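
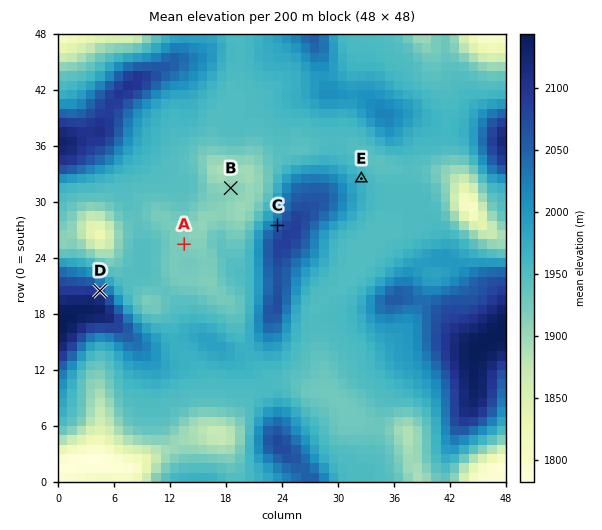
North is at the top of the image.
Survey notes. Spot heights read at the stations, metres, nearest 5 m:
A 1915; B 1915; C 2055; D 2080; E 1965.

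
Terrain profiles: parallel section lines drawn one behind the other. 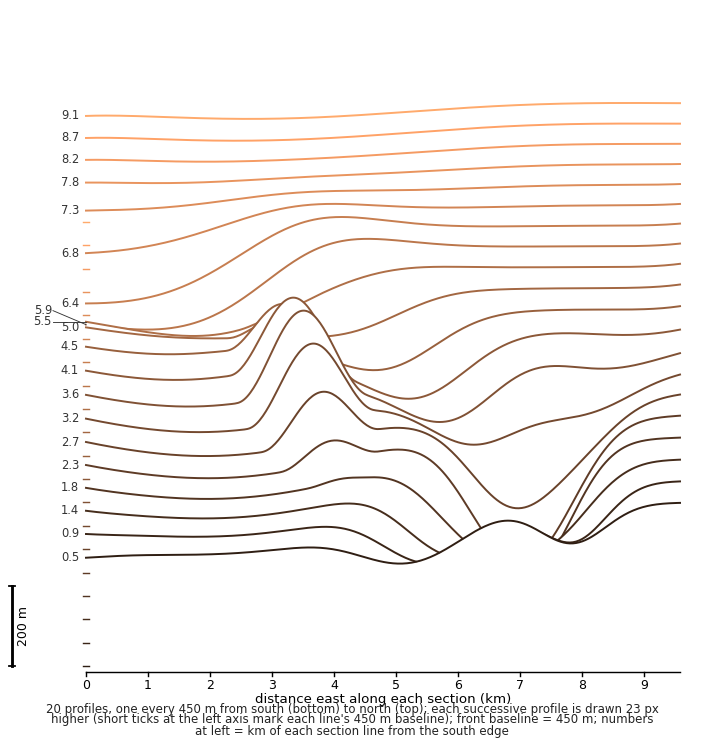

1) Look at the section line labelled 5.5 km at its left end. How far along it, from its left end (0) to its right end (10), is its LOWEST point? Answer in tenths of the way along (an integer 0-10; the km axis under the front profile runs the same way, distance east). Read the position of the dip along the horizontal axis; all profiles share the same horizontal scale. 2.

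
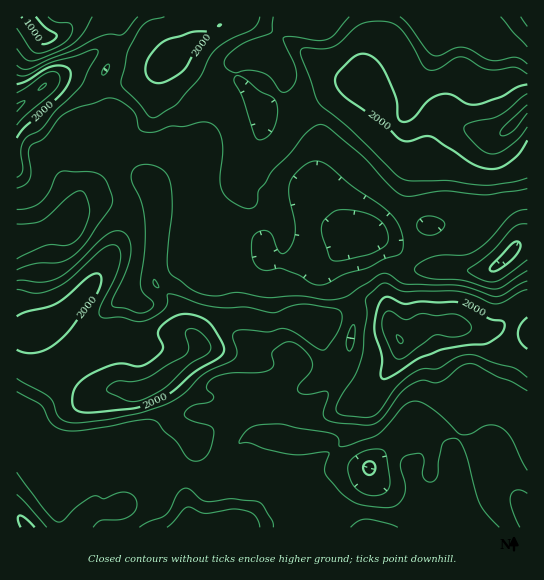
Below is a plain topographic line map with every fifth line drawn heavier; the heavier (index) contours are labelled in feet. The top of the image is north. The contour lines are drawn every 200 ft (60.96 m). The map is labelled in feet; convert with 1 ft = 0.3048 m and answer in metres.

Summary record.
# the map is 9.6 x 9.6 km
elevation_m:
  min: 290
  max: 740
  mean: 500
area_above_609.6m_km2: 10.5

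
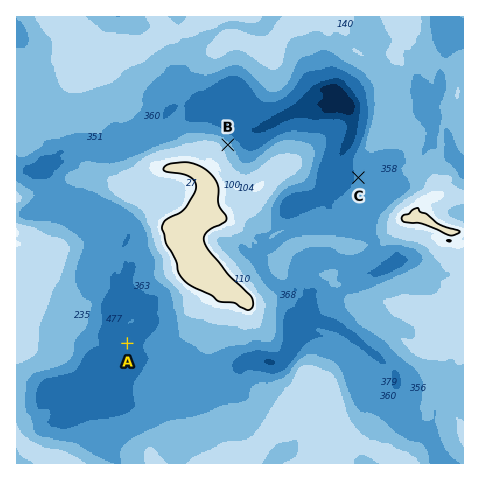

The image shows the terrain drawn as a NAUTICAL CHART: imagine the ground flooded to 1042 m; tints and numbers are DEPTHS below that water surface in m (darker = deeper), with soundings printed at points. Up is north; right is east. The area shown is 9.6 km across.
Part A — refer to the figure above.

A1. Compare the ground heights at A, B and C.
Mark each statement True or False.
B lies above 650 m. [True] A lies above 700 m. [False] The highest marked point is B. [True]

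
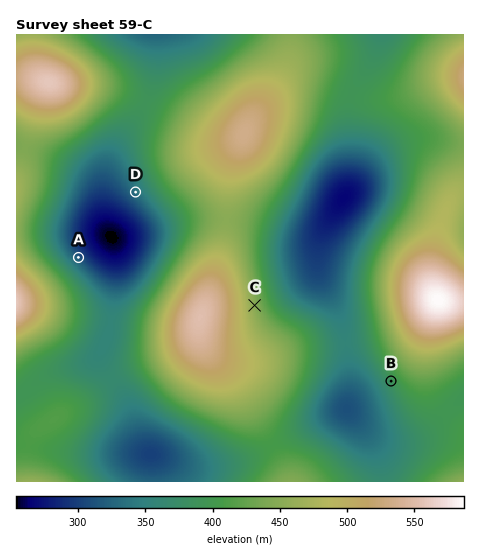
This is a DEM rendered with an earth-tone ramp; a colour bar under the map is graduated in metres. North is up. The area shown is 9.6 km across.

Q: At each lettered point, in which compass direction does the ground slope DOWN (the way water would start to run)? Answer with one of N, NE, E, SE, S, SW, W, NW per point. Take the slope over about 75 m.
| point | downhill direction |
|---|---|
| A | NE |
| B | SW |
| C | E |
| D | SW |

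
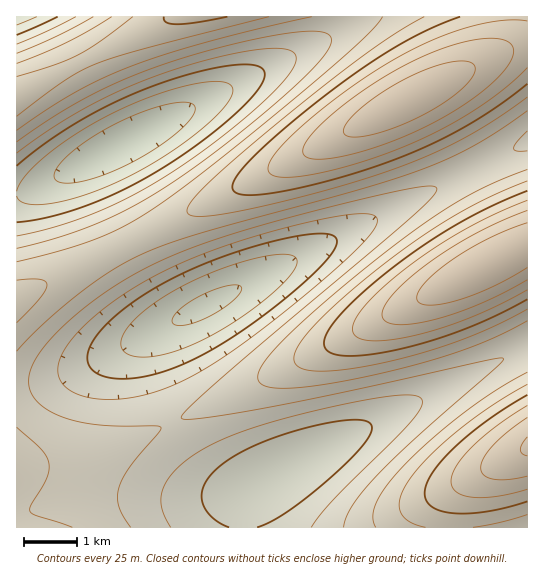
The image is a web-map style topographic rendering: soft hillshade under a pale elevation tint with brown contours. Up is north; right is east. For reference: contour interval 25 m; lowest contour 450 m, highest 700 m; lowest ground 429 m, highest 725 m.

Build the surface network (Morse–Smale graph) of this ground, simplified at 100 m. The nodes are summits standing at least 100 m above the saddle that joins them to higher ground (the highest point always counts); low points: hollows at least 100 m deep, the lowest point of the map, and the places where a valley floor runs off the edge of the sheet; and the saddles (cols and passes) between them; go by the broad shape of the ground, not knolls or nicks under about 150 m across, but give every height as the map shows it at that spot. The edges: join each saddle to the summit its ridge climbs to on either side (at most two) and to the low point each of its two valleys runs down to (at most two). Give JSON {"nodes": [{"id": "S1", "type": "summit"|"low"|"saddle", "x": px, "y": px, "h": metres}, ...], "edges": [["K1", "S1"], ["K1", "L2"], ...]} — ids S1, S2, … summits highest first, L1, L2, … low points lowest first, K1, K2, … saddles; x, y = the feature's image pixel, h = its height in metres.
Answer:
{"nodes": [
{"id": "S1", "type": "summit", "x": 493, "y": 262, "h": 725},
{"id": "S2", "type": "summit", "x": 410, "y": 99, "h": 718},
{"id": "S3", "type": "summit", "x": 527, "y": 447, "h": 703},
{"id": "L1", "type": "low", "x": 125, "y": 142, "h": 429},
{"id": "L2", "type": "low", "x": 206, "y": 305, "h": 445},
{"id": "L3", "type": "low", "x": 17, "y": 17, "h": 457},
{"id": "K1", "type": "saddle", "x": 79, "y": 62, "h": 603},
{"id": "K2", "type": "saddle", "x": 122, "y": 245, "h": 586},
{"id": "K3", "type": "saddle", "x": 474, "y": 170, "h": 555},
{"id": "K4", "type": "saddle", "x": 517, "y": 353, "h": 550},
{"id": "K5", "type": "saddle", "x": 171, "y": 423, "h": 550}],
"edges": [["K1", "S2"], ["K1", "L1"], ["K1", "L3"], ["K2", "S2"], ["K2", "L1"], ["K2", "L2"], ["K3", "S1"], ["K3", "S2"], ["K3", "L2"], ["K4", "S1"], ["K4", "S3"], ["K4", "L2"], ["K5", "S1"], ["K5", "S2"], ["K5", "L2"]]}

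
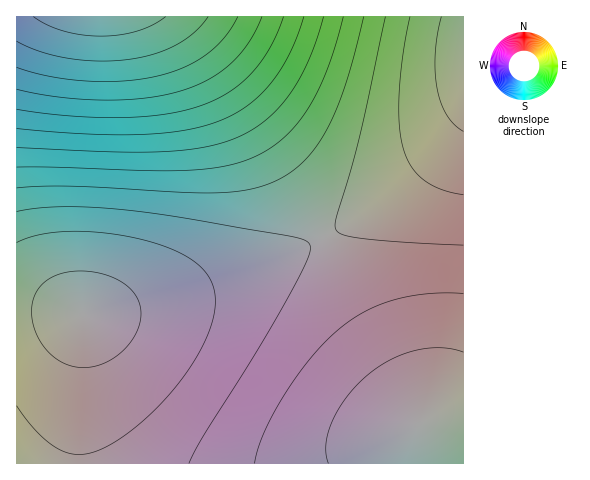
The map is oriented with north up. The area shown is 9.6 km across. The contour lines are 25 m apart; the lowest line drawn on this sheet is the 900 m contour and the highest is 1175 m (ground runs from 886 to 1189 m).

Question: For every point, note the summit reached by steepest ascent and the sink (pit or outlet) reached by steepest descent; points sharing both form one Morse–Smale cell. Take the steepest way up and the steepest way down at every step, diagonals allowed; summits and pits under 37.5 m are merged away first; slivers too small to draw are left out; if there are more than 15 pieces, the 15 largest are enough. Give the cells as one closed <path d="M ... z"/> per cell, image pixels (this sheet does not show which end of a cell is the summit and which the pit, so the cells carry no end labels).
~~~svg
<path d="M174 16l-158 1 1 447 61-1 5-148 53-7 68-19 56-21 63-31-35-61-55-84-38-53z"/><path d="M323 238l-63 30-56 21-68 19-53 7-5 148 326 1 4-27 10-13-2-10-22-46z"/><path d="M463 16l-288 1 20 22 38 53 55 84 35 62 49-31 35-27 31-28 26-32z"/><path d="M463 121l-25 31-31 28-35 27-48 30 70 131 22 46 2 10-8 8-3 8-3 11 1 13 59-1z"/>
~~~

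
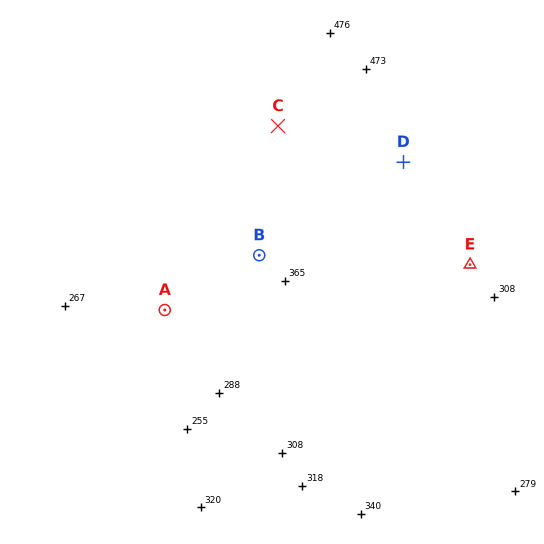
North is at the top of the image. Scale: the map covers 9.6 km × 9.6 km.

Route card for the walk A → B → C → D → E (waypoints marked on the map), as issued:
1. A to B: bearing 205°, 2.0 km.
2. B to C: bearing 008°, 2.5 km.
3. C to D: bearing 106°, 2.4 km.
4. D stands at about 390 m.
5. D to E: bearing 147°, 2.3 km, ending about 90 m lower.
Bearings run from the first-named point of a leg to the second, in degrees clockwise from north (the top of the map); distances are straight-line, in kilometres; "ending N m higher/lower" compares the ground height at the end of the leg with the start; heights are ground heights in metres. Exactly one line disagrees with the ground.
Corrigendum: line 1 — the bearing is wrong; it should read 60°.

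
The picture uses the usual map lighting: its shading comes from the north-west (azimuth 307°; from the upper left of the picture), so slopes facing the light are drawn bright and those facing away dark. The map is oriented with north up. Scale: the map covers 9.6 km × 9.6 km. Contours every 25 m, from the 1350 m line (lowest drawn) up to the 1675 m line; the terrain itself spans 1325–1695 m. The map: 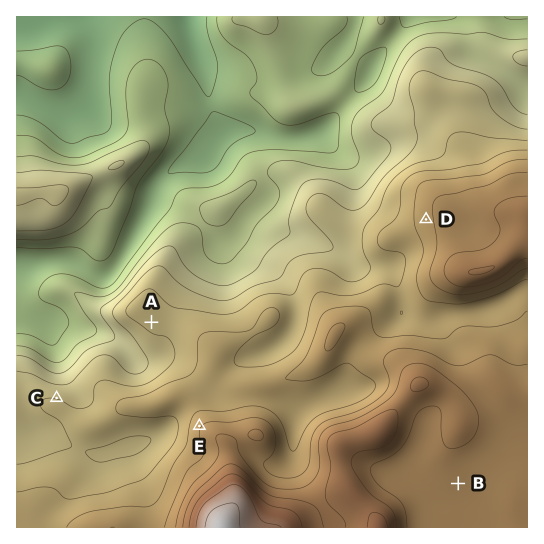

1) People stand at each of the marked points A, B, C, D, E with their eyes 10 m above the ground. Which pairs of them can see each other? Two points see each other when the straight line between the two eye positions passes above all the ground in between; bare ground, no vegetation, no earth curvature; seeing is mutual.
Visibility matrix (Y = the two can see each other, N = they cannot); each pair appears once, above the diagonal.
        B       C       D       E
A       N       Y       Y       Y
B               N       N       N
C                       Y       Y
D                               Y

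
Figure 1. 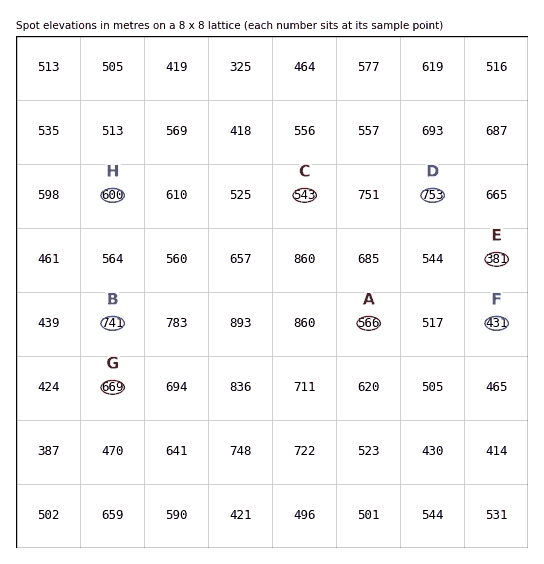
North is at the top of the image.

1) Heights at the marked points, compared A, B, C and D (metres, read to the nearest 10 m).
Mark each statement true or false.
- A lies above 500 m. true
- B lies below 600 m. false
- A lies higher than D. false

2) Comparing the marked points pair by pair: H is above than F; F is above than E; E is below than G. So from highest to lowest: G H F E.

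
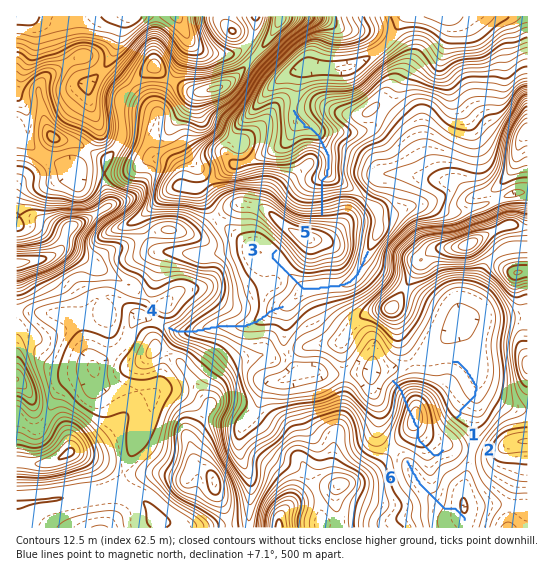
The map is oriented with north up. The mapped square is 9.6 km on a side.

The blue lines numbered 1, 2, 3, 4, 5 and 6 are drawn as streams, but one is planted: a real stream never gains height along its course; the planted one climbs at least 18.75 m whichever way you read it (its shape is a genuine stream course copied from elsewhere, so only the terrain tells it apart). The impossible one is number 2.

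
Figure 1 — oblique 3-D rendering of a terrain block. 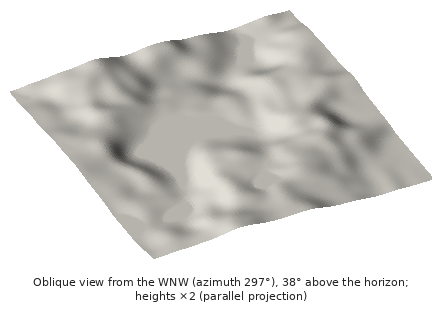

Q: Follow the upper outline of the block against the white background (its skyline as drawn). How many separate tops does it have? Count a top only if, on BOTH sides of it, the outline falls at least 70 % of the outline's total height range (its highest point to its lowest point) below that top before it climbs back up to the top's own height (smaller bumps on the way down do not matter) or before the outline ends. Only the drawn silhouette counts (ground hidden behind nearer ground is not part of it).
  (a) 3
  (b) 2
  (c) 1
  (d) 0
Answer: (d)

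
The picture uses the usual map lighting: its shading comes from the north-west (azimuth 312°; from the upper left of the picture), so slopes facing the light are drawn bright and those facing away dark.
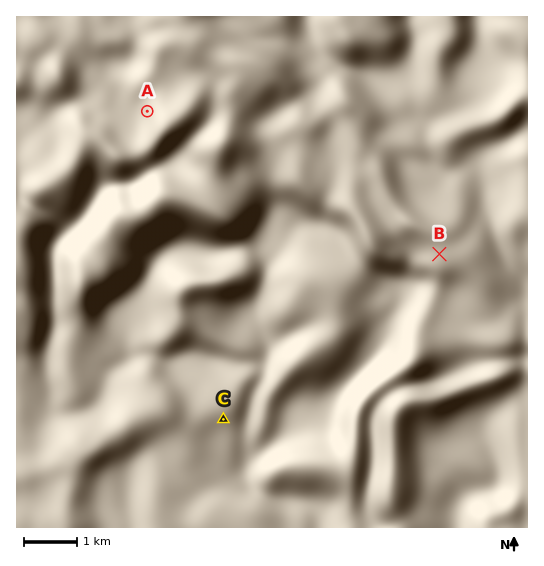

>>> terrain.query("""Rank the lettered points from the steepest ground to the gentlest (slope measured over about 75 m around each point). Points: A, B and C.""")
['A', 'C', 'B']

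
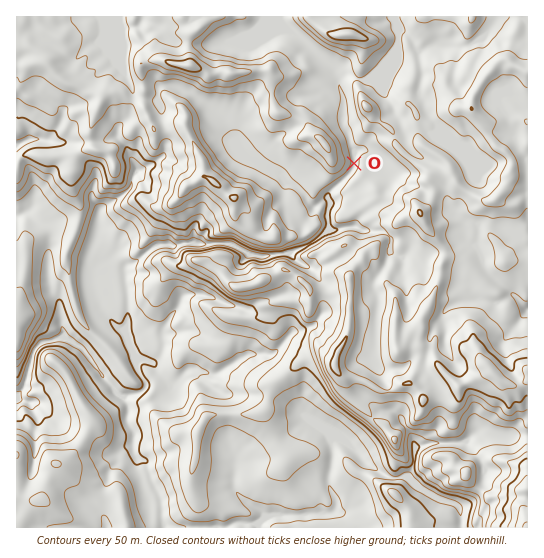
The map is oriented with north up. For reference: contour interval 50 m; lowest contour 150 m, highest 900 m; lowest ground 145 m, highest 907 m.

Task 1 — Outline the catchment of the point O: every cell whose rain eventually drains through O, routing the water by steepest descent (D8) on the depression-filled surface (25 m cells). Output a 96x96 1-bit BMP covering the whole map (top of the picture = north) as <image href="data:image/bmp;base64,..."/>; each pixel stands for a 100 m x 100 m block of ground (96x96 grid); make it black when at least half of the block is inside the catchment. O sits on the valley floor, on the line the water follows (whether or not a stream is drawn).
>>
<image width="96" height="96" href="data:image/bmp;base64,Qk2+BAAAAAAAAD4AAAAoAAAAYAAAAGAAAAABAAEAAAAAAIAEAAATCwAAEwsAAAIAAAAAAAAA////AAAAAAAAAAAAAAAAAAAAAAAAAAAAAAAAAAAAAAAAAAAAAAAAAAAAAAAAAAAAAAAAAAAAAAAAAAAAAAAAAAAAAAAAAAAAAAAAAAAAAAAAAAAAAAAAAAAAAAAAAAAAAAAAAAAAAAAAAAAAAAAAAAAAAAAAAAAAAAAAAAAAAAAAAAAAAAAAAAAAAAAAAAAAAAAAAAAAAAAAAAAAAAAAAAAAAAAAAAAAAAAAAAAAAAAAAAAAAAAAAAAAAAAAAAAAAAAAAAAAAAAAAAAAAAAAAAAAAAAAAAAAAAAAAAAAAAAAAAAAAAAAAAAAAAAAAAAAAAAAAAAAAAAAAAAAAAAAAAAAAAAAAAAAAAAAAAAAAAAAAAAAAAAAAAAAAAAAAAAAAAAAAAAAAAAAAAAAAAAAAAAAAAAAAAAAAAAAAAAAAAAAAAAAAAAAAAAAAAAAAAAAAAAAAAAAAAAAAAAAAAAAAAAAAAAAAAAAAAAAAAAAAAAAAAAAAAAAAAAAAAAAAAAAAAAAAAAAAAAAAAAAAAAAAAAAAAAAAAAAAAAAAAAAAAAAAAAAAAAAAAAAAAAAAAAAAAAAAAAAAAAAAAAAAAAAAAAAAAAAAAAAAAAAAAAAAAAAAAAAAAAAAAAAAAAAAAAAAAAAAAAAAAAAAAAAAAAAAAAAAAAAAAAAAAAAAAAAAAAAAAAAAAAAAAAAAAAAAAAAAAAAAAAAAAAAAAAAAAAAAAAAAAAAAAAAAAAAAAAAAAAAAAAAAAAAAAAAAAAAAAAAAAAAAAAAAAAAAAAAAAAAAAAAAAAAAAAAAAAAAAAAAAAAAAAAAAAAAAAAAAAAAAAAAAAAAAAAAAAAAAAAAAAAAAAAAAAAAAAAAAAAAAAAAAAAAAAAAAAAAAAAAAAAAAAAAAAAAAAAAAAAAAAAAAAAAAAAAAAAAAAAAAAAAAAAAAAAAAAAAAAAAAHAAAAAAAAAAAAAAAPwAAAAAAAAAAAAAAP4AAAAAAAAAAAAAAf8AMAAAAAAAAAAAB/8B+AAAAAAAAAAAB/8D+AAAAAAAAAAAD/8H/AAAAAAAAAAAH/4P/gAAAAAAAAAAH////gAAAAAAAAAAH////gAAAAAAAAAD/////gAAAAAAAAAH/////gAAAAAAAAAH/////AAAAAAAAAAP////8AAAAAAAAAAf////4AAAAAAAAAA/////4AAAAAAAAAB/////wAAAAAAAAAB/////gAAAAAAAAAH/////gAAAAAAAAAf/////gAAAAAAAAB//////AAAAAAAAAD//////AAAAAAAAAD//////AAAAAAAAAD//////AAAAAAAAAD//////gAAAAAAAAD//////gAAAAAAAAD//////wAAAAAAH/D//////4AAAAAAf////////8MAAAAA/////////+8AAAAA//////////8AAAAA//////////8AAAAA//////////8AAAAA//////////8AAAAAf/////////8AAAAAP/////////8AAAAAH/////////8AAAAAD/////////8="/>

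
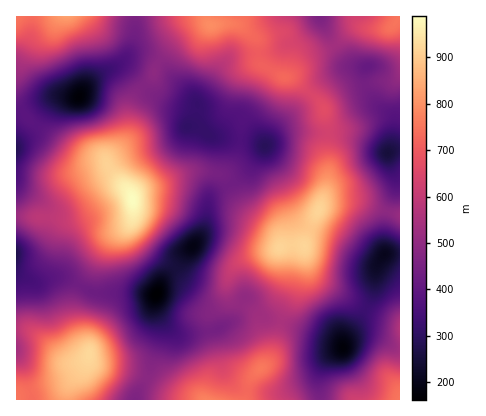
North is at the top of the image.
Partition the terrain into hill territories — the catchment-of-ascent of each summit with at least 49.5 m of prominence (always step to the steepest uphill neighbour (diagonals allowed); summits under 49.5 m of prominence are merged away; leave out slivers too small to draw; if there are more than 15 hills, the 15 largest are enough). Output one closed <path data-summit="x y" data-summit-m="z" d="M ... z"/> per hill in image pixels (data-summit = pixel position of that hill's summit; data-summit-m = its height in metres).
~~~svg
<path data-summit="132 200" data-summit-m="989" d="M120 66l-10 3-12 7-13 12-7 9-26 0-28 13-8 6 0 156 18 10 6 0 12-4 12 0 32 15 60 2 6-13 14-14 24-32 6-14 3-24 7-6 24-14 10-10 15-22-11-5-40-4-16-10-8-1 4-10-4-6-18-5-18-9-22-23z"/><path data-summit="304 246" data-summit-m="918" d="M308 132l-20 1-22 12-16 23-10 10-24 14-7 6-3 24-6 14-24 32-14 14-6 12 1 16 6 10 11 12 4 2 14 0 26-5 17-11 9-20 14 14 10 7 24 6 44 17 7 4 3-10 12-14 14-24 4-30 3-6 5-8 16 0 0-104-6 0-6 3-22-14-16-6z"/><path data-summit="210 26" data-summit-m="793" d="M320 16l-184 0-1 18-9 24 20-3 16 8 35 41 0 12-7 10 12 3 8 7 44 5 10 5 12-8 16-6 58 1 16 6 22 14 5-13 0-22-13-10-11-14-5-16 2-10-14-3-9-7-13-20z"/><path data-summit="90 354" data-summit-m="924" d="M16 273l0 127 118 0 15-26 10-32 1-18-5-14 1-14-20-3-40 0-32-15-12 0-12 4-6 0z"/><path data-summit="206 400" data-summit-m="776" d="M244 298l-9 20-5 4-18 9-20 3-14 0-8-6-13-18-1-12-1 12 5 14-1 18-10 32-14 26 185 0-2-20 3-12 11-13 11-7-1-2-50-21-24-6-10-7z"/><path data-summit="66 16" data-summit-m="826" d="M134 16l-118 0 0 100 8-6 28-13 26 0 14-17 28-16 8-10 5-12 2-8z"/><path data-summit="400 400" data-summit-m="751" d="M400 254l-16 0-3 4-5 10-3 26-7 16-20 26-3 12-11 7-9 9-5 16 2 20 80 0z"/><path data-summit="400 16" data-summit-m="751" d="M400 16l-79 0 9 22 13 20 9 7 14 3-2 10 5 16 8 10 16 14 1 12-4 22 10-2z"/>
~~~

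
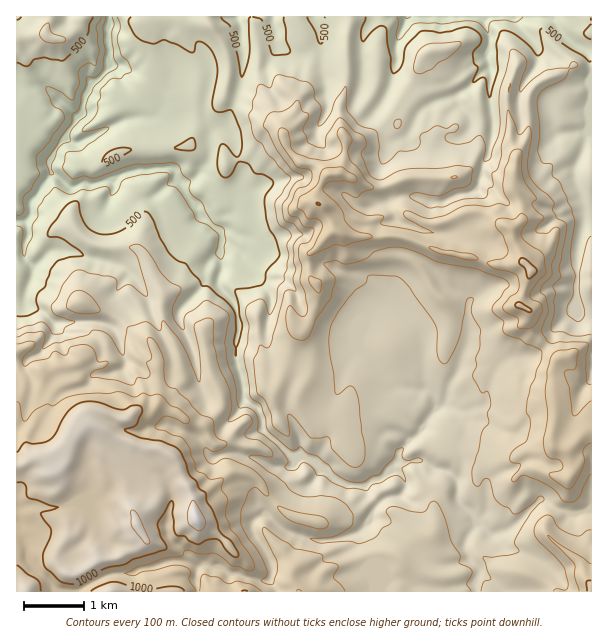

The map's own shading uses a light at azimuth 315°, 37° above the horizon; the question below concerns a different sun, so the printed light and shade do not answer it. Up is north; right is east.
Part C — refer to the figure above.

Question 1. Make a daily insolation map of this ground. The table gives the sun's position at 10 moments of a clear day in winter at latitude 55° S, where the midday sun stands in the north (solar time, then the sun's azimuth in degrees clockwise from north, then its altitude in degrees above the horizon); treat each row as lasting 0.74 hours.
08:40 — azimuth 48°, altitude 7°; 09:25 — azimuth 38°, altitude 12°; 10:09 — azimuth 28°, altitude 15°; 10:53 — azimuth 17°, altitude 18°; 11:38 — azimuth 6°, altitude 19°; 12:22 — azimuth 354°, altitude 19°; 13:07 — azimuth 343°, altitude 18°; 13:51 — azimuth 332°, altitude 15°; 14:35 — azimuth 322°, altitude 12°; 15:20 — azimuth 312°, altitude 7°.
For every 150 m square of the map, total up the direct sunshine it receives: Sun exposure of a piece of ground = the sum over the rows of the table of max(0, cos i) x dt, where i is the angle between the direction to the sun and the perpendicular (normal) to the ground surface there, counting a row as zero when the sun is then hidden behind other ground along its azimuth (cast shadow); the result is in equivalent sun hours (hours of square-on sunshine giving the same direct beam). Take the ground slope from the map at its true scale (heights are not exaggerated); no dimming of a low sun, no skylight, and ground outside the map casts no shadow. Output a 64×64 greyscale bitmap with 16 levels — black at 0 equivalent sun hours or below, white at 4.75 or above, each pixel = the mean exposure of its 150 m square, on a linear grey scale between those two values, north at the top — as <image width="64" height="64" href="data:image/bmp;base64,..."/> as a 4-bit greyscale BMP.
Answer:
<image width="64" height="64" href="data:image/bmp;base64,Qk12CAAAAAAAAHYAAAAoAAAAQAAAAEAAAAABAAQAAAAAAAAIAAATCwAAEwsAABAAAAAAAAAAAAAAABEREQAiIiIAMzMzAERERABVVVUAZmZmAHd3dwCIiIgAmZmZAKqqqgC7u7sAzMzMAN3d3QDu7u4A////AJlkIAFt3LuZq7pqvt/tlEiXiIdmZndmVVZ2ZkMzR4ZGrJIREABHZ5mZhXy2dTNmeJhnh3ZmVENEQ0djMjRnVFqJUkmnEAAAE2iGVCAAN2aFSIVFZmVEaImahlZ4iGQ0i3ZGZ3d1QgAAASAAAAWYRZl2m6dmVFeGVEdkeaqGMRKLZWdlZ4qqYQASAAABe7Y2rN2niah3iGRGiGeJh0IQKcp1Z4VHmGVDNoIAABi7o2vLhWipmZmGVEZ2iJhlQhOsuWVmd3aGREOIUgECbMpkukAAACWah3Znd2V4ZXh1WsqYVVRXh3ZnVoY1QjWIh2qBASNVVFeHZomHZmZDNYm6mplVVniHZnZYUiRmmodkNiJpq6h2NWRomIdnZFRCSsp1Z1VkRmZmZYl1NXmpdERSOczLqYeEm8yXd3YjRDQUdRATUyISVVZnmHdUWIeXVCF7u8u7yqlHmFaGZDNEI0ERECNFREM1VVZmZ3RIumdkJIiIq7yoeKVIeHZWRFUxIQAAIzMhJFVVVWZnZYyrpDJKq6dJlAACa6V5qnVVRmQQAUQiElZkRVVFZlVFecy5m93Ku5ZCEiElV6qGI2VDV0RpmEKURmZFVEZVRUSZmb79ggNWYgE0RDJUVBE0ZlVDV1I1dJqpdlQ1VUNEaqhiFDAChhIAI1ZlVEUiRVVmZndUMjRFrO2mQjREac3uulN1WsxxESE1ZmZkJpdmZmZniZdmiEKqqqhjI1q7zdykFqpWhxBBM0VmZlZRWXZmZniGd4dndIl4mXZYggIkYxJnWKMjNFJFVmZlQzRFd3dndVRWdlZ3aHial4ZZlDISastDrWJXM1ZmZmZmVTN5h2VWZkVmVndnh5vcvN3LllrLqXVqMjQ0VWZmZmZlVFdlVWZWZVVmiHd3jO//2+/MvLqGZ1QRRERFVmZmZmZmREVUVWZmVmaKh3dljO3O7Ny6Z2R5VFRkVkVWdmZmZlVDVFVWZnZmdnuYZol2nO25qHh2VZlTVnZXVVZ3ZmVERENWVVZ3eHd2N6dnZmZDR4llZnhWmVNXd1ZmZmZmZEVUQ0ZlVnd3dlNHav2qdFhmdGdmd1eHRGd3VWZmZmZEVVVERVVEVmiHIlYxe8uIialYdZeXV3VHh3ZUVWZmZVVVVVVEZlQyEVvKVOlJ/v3JmHdYl6ZXdUd3dTElZmVVVWVVZURVQxAAO+/6/9jd3bq3d6yLlFZTNmd1MzRVVVZmZlVWVFVTEAKJze7/+mVnmmWb2ot1l0M1ZoZXZERFVWZmVEVVRDRTETWZmb3WAAAAOKm4iHvKhkRll2hzI0RVVmVUREREIQARJGZWiGNjEUepd5d1a7vLaLeJh1IjNFVVVUMyRFZ1Qll2VERmaamJqZdZhmQmu8lKyXiGQiMzREREQzVkRWrNu5YzQleZicyXV5pWmFOLpGmpaaQjVDMzRERDVkEAAmlSRlUyV4eKu6mHp1eruXhnd3ZoZVhlMzMzMzNCAAAAAkEBJER3h3mrzMpkWKqoh2hmZneHi6UQABERIxAAAAAAREV3RaVZnN25dTVomXVHdnZWd2NRAAAAAAEgAAABWHVrhEZWdSWZhBARNXmXdkNndVVVZUAAAhEAAAADWKqph7uEVVZYYiIRR5iImYZ3ZEZVVER61QAAAAAAJ83cqGVHu6dFV1Z0IjjN3cqYdmd4VVVUM0VZUTVmdnvtuYdlQjaKuVRXtohlepiJqodmaKgzRFQwAAKKupvO6lMhNVZTVyNbtlclmYeId3eJh2ZndDRVVUMAEEl4u3ZDfNxjNGv8h2i5ZkV4mYZnh2iYZnhDNFVFVWIhNryZuozc3+y73Lm7l4hlU4mc2HaIZ4iHgxNVVEaLuIrMUTI1moUzfP/LVXRph3UxSrzOy4l2VaqENVRERomu+3EAASAAAAAAN3ZEa8qHZFQWkgABJKqWR0aGQjQzRXqoAAF96kIREQEmhmWrmYdUZmUhIBAAJXhhEVUyNDERABiHjbu9/t3d22Rpd4h2d2ZmdVdmZBAAAAASJVUzMSETW//Ml3nN3d3utamXZnZEeGUySLqHZCERERI1d2QzEUzN3Jh1Z4mZiaqlZ4lWd2VZZSE6u8qYd3d2ZWVnZSMieMt1QyVmeHdnmZdobIRnd2hlUyMha7mIiIiHZXdVITV4iYRauGVWZmZXh2mKpVaJh2VkIYchaph3d3dlZURDWpVmu977dVWHd2V3R4iXZTNFZVZUWrUSV2ZmZmVERGicmDSM6niGZXiImXZWeXdkVWZmZ7cTWGQzRWZVVSJYiLyop3mYVIh2WIiJVlVnZ2VVZWZ4USRnVWZVVVVWQ2d4qIiKiXaFaXZDWIZ3ZmZmVFQ1Z4YBMlZnhlZWZVZ1WHmEend4dXdXhmUyJqdnZXUSRWZVQRNDKauHZVZmVXZXiYnMuHdlZ1aXVVVTWWiUajAUZUMiNGICqqhVVWZlZlaJrduoZmZmZodERVdmiJVK2mMUEhIkMBMzM1VVVWVVZne7qZdmZmZmh1NERWdViFa9t2c0AAEiIiEUVVVFVUV2d4h3d2ZnZnd3dCIjVlVruZds6kIQACNVIzREREVDN4ZndlVWZ3ZniIm7qWMiRYzJVb2EYzNnQ1Q2ZDNERCFIdmd2VWZmdmiGi7zu6ndovLZatSOZh5uEZUdERERDI3dmZ3ZWd2eFV4Vbz///7XndhppkZ4eHWHUzQ2ZlVWZom6eXdmZ2ZnZWeYv//v/7rtu8yWdm"/>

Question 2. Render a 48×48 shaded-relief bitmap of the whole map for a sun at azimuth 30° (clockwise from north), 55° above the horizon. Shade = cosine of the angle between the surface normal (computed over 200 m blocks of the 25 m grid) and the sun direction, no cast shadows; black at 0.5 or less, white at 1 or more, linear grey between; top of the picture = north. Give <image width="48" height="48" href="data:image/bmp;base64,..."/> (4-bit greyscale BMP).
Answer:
<image width="48" height="48" href="data:image/bmp;base64,Qk32BAAAAAAAAHYAAAAoAAAAMAAAADAAAAABAAQAAAAAAIAEAAATCwAAEwsAABAAAAAAAAAAAAAAABEREQAiIiIAMzMzAERERABVVVUAZmZmAHd3dwCIiIgAmZmZAKqqqgC7u7sAzMzMAN3d3QDu7u4A////AN6iEVzu3M3b3u7Li8zMupqZiZmpdnm4Et1jZ2qqq83M3JrKi7zLqpmZqquoiau0J8lpuXZlVpqoYTvYnM3MupmrqryZvMpAfKiKmruWNHcxFN7Hzu3dy6u6isusuoMH3ZmZm8qHi7QCbe6c25iru7upq8vLmGKO3JiJu6iHvJM4vdu8hWeaq5mrvLuoiGjey4iZu5mJynaN3Lqmi83LuprMu8qHd4rbm4iImpmbupi+26l53d3d27zKq7hnd4qDWXdnmZmaq5je3Kid3d3surypu6eIdnQBWGZ5mpiaqpnu67vu7c2maKuazJeIZ2Inh4iampiZmYzu3O7c3Lg0d4qaqGiXeHd4qKvLqYiZqs7crNy8qFNIqpiYd4mYeZdYqcy6qImr3u/ZrKzrRUaKqqmZmaqZmpZ6qcyomZu7zdyqzNzSdniaqqmJqaqZmYaKqauom8y7qZnOyu6DlpqqqqmZmqmZiHZ6uquqrO7d3M7tu+wFiKqqqqqqqpiIiIZ6u7urze7u3u7bndQIiZqqqqqqmIiIiYaLvcqqvd3tzMzKrcJamqqqqqmZh4iZmZeLravMyrzLmrvJzbKKqqq6qpmZiJmZmpeJm7zMy7zJiszZzZSamau6qpmZiJmZmXV7yu3szd3IjN64y5WZd5q6qZmpiZmYZDbN7s7uvN2pvt6JuqWYV5qqqaqpiZmGQiju7c3YZ5qr3d2LzJSoWqiaqqqpiJl1IDee3LpjNYvLy8u87ojIa4aJmaqYd6l1NKubqZh3fNy7ybq9/ovXiEeJmZmHarmYac3Kp5qHrdy8mdzO2qy3cjupmZh2i5h1VYeKpsqJvd3Ke93cyqqYUH23dmZWl1MQEWd6uMiKzbqHnNy7uqqYIIlkVWZmMiNXdb2auYiJl4mZvcu6upmWAYU0VVREabvLiO64uql3aczLzbu8uYmEFDRZmZmrzMunWt3Zq5iIndy7zLvNl4lyAASt3d3Lu6mGjbzdvJqJvLuqvLvaZ5lgAAbe7dy93LvM3Mzey5qb3cu6u721eZljI4zdqrrNu7zcqc3dypi927y6u8x3mJiHRryla8mHZnrIV97tuKnKV3d6vMlod5h1M0eJztq7u6q3Wt7cqLumZ2RHeGNXeZdAAYze7tzN3d65W7zLqbp5q6mGVVWImpYwC+28y7vMzMy6S7vLrKl5yZq6qqqqq4QAjet73Lqqq7u5a8q7vKqWmZmqu6qqqWImzLqO/qmqqru5atu6qqqrqmeZmqmZh1R63LvP66qqu8u5W8ypqqrMeXeJmZmZh4ecvNzMyqqqq7q5Wsuqqqu3aZiqqZmZiKiqrdyruqupmqrIecmJq5qFmYm7mZmZmamr3tuauquZmZrJacuZqodnl22WeZmZiaq83cqKuquHiavKSr27q4dVdoozeZiZebq8u7qKuryImZm5S9277YZHiKskeIiYa8m7maqLu8yZvMqpfeqt2piLuapFeIiGjcm7iaqLq8vL3d7rvsrciKm9yZpEeIl2vbi6irmbq8rt7d7r3bzZiQ=="/>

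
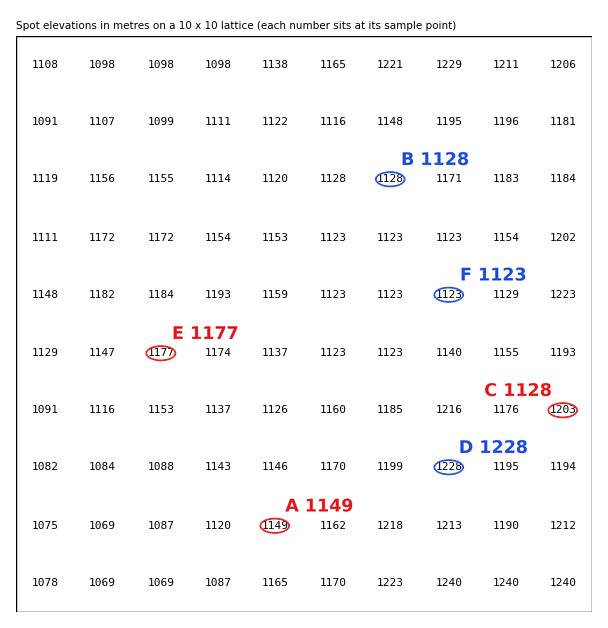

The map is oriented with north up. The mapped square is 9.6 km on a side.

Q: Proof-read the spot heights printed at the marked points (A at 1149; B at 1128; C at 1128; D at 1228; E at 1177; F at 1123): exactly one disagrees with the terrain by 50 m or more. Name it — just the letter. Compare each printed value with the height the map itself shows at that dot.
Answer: C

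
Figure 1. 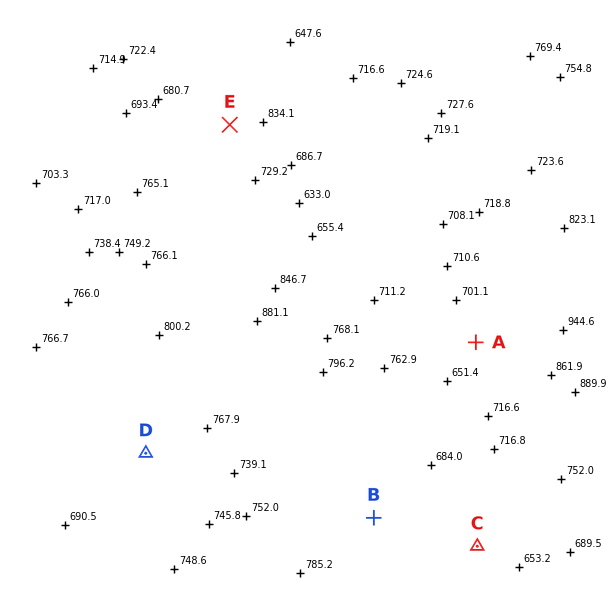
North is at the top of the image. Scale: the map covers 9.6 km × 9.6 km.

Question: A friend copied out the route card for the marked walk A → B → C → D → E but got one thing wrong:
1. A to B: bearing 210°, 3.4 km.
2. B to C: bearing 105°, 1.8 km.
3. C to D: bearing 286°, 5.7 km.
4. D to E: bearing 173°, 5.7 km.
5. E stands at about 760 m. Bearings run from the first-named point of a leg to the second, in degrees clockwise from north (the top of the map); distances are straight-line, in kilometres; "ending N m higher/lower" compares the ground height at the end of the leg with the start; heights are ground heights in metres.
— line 4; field bearing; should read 14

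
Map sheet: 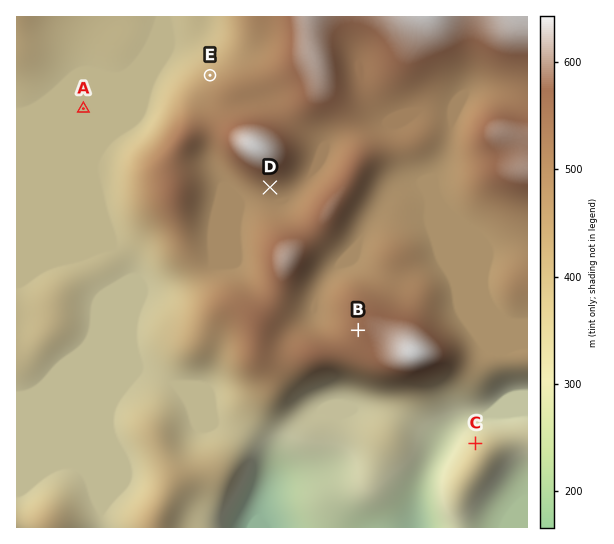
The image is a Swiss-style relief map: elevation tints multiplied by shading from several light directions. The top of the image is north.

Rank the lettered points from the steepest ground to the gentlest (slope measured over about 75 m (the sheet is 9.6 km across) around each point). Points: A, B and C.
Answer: C B A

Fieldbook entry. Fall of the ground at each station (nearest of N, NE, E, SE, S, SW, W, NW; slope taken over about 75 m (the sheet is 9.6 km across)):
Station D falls S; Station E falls NW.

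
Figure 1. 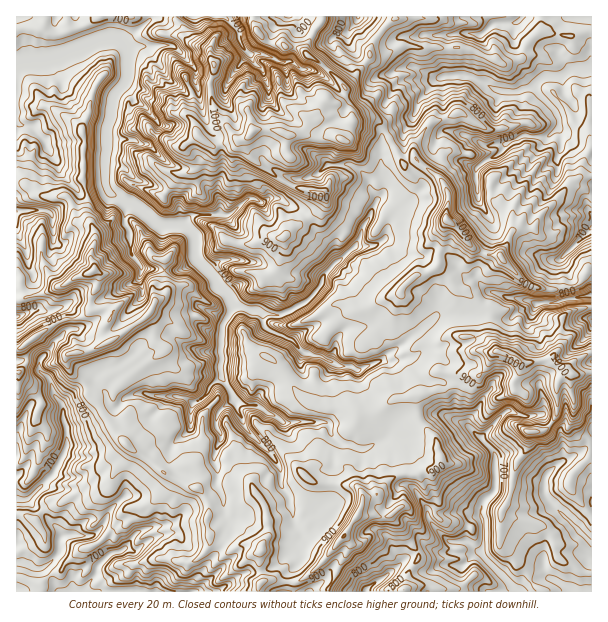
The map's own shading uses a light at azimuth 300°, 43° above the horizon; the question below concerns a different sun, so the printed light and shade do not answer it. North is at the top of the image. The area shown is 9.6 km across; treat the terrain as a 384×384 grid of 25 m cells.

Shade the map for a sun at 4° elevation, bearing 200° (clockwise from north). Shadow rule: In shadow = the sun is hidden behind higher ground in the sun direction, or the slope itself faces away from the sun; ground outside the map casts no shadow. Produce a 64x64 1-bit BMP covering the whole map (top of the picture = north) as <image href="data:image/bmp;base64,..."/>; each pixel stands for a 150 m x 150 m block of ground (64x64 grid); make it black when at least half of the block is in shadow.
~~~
<image width="64" height="64" href="data:image/bmp;base64,Qk0+AgAAAAAAAD4AAAAoAAAAQAAAAEAAAAABAAEAAAAAAAACAAATCwAAEwsAAAIAAAAAAAAA////AAAAAAAAAAGAAPHiMHAAAD8A/8ww8AAAP4B//AHYPDAPwB/4BwQf8A/AD/gHC4/wnmIP+Acbx+B+P4P4DhhAwH45FjgecAAADByP8PzgGAQODfz0efgMBh4EfRzxPAAOPAP4BGAeABo8f/gI4AgAxnz/+BgMBwDGPcf8+AYBAsZ7z+H4AgAMd//74fgABBw3//Hj+AEcDDf/4Of84BwgN//AR/PwDDH/+AAH8ekYD//wAACAKxgH74AEBATCMAAHAX4EAEDwAA8D/8AQA+AAHwf/4QAPcAA/D/BAA/+HgH8/gAA//8fgzz8AAH//85g//gAA///+HH//gAD//34OP//AAD//Pn8/++AAH/9wP88A+EAf/3wf/wD4YDP/73/+Efw4AP/f///wPDwB/9///MAfnQf/3//8AAfAH//f//3AAgA///v//94CAH//ef//3wAA//97////AAP//wP/Y/4QAf//H/+EAHAA//9//wAD8AH//37+AAf+A////v7AAPwH///+/4AB8B////z/AAOCP///+P7mgA4////x/ey/H3///zP/3b8f////B/9/v4////9f////n////z9/////////Pz////////9///n//////z//+f//////H/////////8H+/////X//wH4P//////zCHn/3//////qEf////D//w=="/>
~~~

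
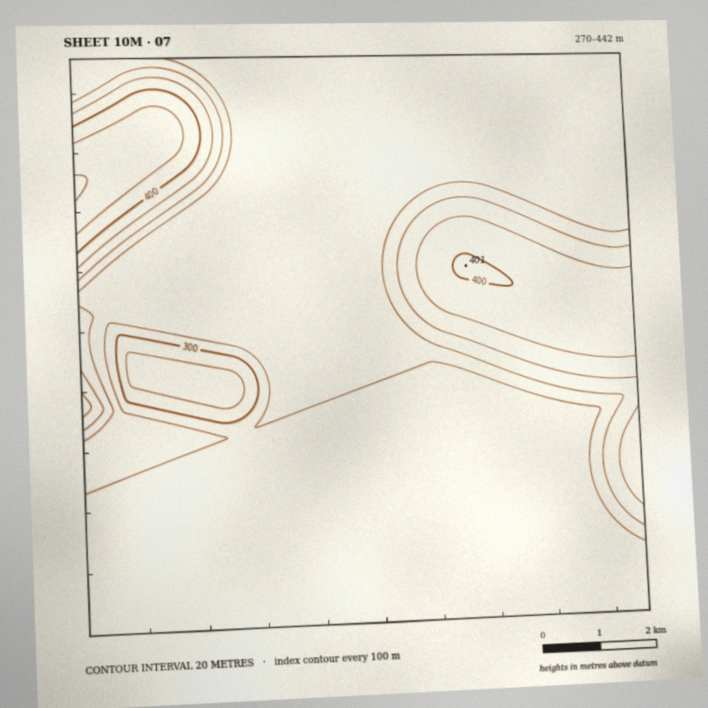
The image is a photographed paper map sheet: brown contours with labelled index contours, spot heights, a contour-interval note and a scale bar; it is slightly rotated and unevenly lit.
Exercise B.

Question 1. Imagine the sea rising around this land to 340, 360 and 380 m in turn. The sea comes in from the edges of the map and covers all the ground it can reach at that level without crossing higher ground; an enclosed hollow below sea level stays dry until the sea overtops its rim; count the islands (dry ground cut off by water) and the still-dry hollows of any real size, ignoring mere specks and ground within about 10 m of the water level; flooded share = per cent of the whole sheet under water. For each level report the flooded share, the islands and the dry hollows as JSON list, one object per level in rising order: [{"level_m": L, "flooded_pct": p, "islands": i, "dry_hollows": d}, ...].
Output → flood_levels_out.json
[{"level_m": 340, "flooded_pct": 77, "islands": 0, "dry_hollows": 0}, {"level_m": 360, "flooded_pct": 83, "islands": 0, "dry_hollows": 0}, {"level_m": 380, "flooded_pct": 88, "islands": 0, "dry_hollows": 0}]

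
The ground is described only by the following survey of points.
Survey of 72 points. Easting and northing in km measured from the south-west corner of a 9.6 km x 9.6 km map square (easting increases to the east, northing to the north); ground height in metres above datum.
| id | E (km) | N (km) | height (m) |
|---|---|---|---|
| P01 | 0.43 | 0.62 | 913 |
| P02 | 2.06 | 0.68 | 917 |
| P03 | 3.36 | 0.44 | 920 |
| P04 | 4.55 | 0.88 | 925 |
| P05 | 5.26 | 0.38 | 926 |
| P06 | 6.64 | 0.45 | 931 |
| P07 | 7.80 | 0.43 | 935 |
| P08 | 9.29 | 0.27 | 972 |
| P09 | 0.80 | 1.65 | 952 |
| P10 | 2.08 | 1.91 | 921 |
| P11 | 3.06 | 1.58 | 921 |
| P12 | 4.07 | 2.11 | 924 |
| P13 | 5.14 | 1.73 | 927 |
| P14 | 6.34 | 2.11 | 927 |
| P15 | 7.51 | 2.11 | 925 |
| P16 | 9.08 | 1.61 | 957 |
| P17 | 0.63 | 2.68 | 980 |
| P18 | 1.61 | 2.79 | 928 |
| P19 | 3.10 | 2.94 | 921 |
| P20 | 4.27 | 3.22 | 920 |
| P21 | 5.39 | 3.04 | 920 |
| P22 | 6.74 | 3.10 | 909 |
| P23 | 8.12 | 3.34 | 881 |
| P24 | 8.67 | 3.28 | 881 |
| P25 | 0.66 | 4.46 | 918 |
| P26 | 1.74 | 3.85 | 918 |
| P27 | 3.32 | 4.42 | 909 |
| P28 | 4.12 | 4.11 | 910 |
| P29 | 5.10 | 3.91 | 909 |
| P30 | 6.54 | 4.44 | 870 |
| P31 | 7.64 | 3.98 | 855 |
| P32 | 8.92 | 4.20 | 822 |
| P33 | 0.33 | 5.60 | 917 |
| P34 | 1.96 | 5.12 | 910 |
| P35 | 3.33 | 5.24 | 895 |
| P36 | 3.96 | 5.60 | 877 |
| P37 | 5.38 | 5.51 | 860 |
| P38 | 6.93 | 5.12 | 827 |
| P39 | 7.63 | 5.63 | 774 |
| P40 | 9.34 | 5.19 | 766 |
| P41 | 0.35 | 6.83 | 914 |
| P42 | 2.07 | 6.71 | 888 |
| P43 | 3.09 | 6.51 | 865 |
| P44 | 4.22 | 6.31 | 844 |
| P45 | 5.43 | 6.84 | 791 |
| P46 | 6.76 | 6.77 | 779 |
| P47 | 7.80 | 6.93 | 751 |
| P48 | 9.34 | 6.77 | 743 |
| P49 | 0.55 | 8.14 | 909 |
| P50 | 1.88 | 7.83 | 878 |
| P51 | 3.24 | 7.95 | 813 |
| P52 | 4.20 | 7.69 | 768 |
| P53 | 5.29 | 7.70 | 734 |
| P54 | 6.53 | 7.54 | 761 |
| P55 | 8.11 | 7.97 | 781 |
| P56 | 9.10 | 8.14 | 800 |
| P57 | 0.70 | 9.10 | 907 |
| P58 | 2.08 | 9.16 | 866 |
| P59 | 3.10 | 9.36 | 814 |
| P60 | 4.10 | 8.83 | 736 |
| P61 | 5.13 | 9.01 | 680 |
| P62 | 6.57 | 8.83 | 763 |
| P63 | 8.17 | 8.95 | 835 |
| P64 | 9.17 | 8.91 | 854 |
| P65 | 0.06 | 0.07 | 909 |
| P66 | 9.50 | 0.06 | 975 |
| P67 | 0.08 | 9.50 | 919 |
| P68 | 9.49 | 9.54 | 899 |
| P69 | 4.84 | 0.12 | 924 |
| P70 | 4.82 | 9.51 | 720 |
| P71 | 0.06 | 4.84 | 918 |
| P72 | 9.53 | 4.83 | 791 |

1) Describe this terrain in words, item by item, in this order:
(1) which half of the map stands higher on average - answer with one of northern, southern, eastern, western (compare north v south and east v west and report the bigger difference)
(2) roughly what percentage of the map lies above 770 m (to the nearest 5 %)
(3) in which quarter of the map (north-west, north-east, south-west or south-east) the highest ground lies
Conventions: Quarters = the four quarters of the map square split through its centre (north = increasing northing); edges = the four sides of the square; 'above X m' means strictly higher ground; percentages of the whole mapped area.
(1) The southern half stands higher on average than the northern half.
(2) About 85 % of the map lies above 770 m.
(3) The highest ground is in the south-west quarter.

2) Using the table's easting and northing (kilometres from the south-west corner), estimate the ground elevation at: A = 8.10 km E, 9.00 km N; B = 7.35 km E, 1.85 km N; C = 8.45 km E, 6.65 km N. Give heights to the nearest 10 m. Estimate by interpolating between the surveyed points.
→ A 840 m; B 930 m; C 730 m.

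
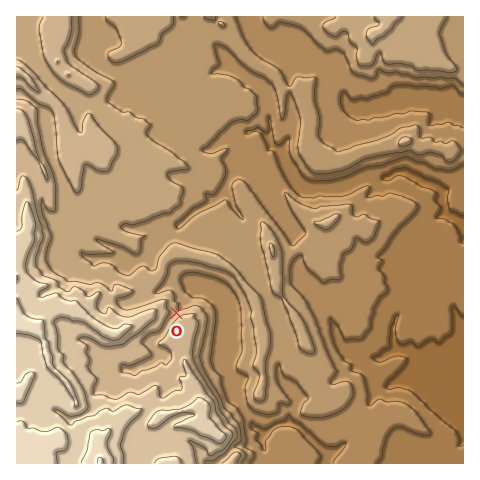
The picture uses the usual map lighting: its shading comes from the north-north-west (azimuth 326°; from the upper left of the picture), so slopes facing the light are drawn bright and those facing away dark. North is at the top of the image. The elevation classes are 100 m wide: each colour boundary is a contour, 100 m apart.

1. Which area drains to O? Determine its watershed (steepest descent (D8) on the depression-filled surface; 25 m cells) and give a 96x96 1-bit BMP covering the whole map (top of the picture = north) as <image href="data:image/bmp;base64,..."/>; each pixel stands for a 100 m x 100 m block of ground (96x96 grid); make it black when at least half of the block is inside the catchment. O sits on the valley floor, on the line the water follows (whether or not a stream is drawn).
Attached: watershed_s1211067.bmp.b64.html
<image width="96" height="96" href="data:image/bmp;base64,Qk2+BAAAAAAAAD4AAAAoAAAAYAAAAGAAAAABAAEAAAAAAIAEAAATCwAAEwsAAAIAAAAAAAAA////AAAAAAAAB8AAAAAAAAAAAACAD8AAAAAAAAAAAADAH8AAAAAAAAAAAADgP8AAAAAAAAAAAAD4f8AAAAAAAAAAAAD//8AAAAAAAAAAAAD//+AAAAAAAAAAAAD///AAAAAAAAAAAAD///gAAAAAAAAAAAD///wcAAAAAAAAAAD///w/AAAAAAAAAAD/////8AAAAAAAAAD//////gAAAAAAAAD//////gAAAAAAAAD//////gAAAAAAAAD//////AAAAAAAAAD//////AAAAAAAAAD//////AAAAAAAAAD//////AAAAAAAAAD/////+AAAAAAAAAD/////+AAAAAAAAAD/////8AAAAAAAAAD/////8AAAAAAAAAD/////8AAAAAAAAAD/////8AAAAAAAAAD/////8AAAAAAAAAD/////8AAAAAAAAAD/////4AAAAAAAAAD//+H/wAAAAAAAAAD//8D/4AAAAAAAAAAH/wA/8AAAAAAAAAAD/gAf4AAAAAAAAAAD+AAAwAAAAAAAAAABwAAAAAAAAAAAAAAAAAAAAAAAAAAAAAAAAAAAAAAAAAAAAAAAAAAAAAAAAAAAAAAAAAAAAAAAAAAAAAAAAAAAAAAAAAAAAAAAAAAAAAAAAAAAAAAAAAAAAAAAAAAAAAAAAAAAAAAAAAAAAAAAAAAAAAAAAAAAAAAAAAAAAAAAAAAAAAAAAAAAAAAAAAAAAAAAAAAAAAAAAAAAAAAAAAAAAAAAAAAAAAAAAAAAAAAAAAAAAAAAAAAAAAAAAAAAAAAAAAAAAAAAAAAAAAAAAAAAAAAAAAAAAAAAAAAAAAAAAAAAAAAAAAAAAAAAAAAAAAAAAAAAAAAAAAAAAAAAAAAAAAAAAAAAAAAAAAAAAAAAAAAAAAAAAAAAAAAAAAAAAAAAAAAAAAAAAAAAAAAAAAAAAAAAAAAAAAAAAAAAAAAAAAAAAAAAAAAAAAAAAAAAAAAAAAAAAAAAAAAAAAAAAAAAAAAAAAAAAAAAAAAAAAAAAAAAAAAAAAAAAAAAAAAAAAAAAAAAAAAAAAAAAAAAAAAAAAAAAAAAAAAAAAAAAAAAAAAAAAAAAAAAAAAAAAAAAAAAAAAAAAAAAAAAAAAAAAAAAAAAAAAAAAAAAAAAAAAAAAAAAAAAAAAAAAAAAAAAAAAAAAAAAAAAAAAAAAAAAAAAAAAAAAAAAAAAAAAAAAAAAAAAAAAAAAAAAAAAAAAAAAAAAAAAAAAAAAAAAAAAAAAAAAAAAAAAAAAAAAAAAAAAAAAAAAAAAAAAAAAAAAAAAAAAAAAAAAAAAAAAAAAAAAAAAAAAAAAAAAAAAAAAAAAAAAAAAAAAAAAAAAAAAAAAAAAAAAAAAAAAAAAAAAAAAAAAAAAAAAAAAAAAAAAAAAAAAAAAAAAAAAAAAAAAAAAAAAAAAAAAAAAAAAAAAAAAAAAAAAAAAAAAAAAAAAAAAAAAAAAAAAAAAAAAAAAAAAAAAAAAAAAAAAAAAAAAAAAAAAAAAAAAAAAAAAAAAAAAAAAAAAAAAAA="/>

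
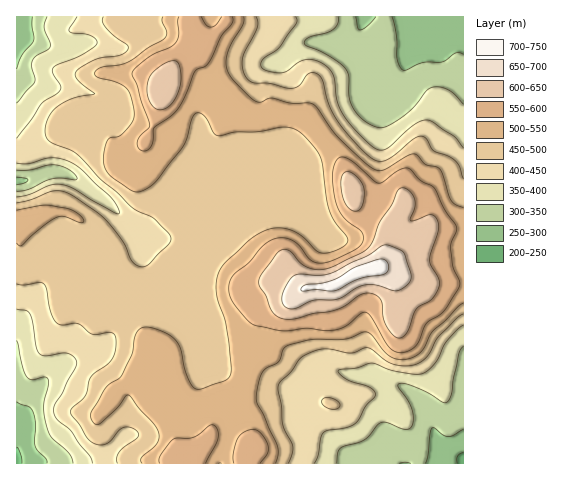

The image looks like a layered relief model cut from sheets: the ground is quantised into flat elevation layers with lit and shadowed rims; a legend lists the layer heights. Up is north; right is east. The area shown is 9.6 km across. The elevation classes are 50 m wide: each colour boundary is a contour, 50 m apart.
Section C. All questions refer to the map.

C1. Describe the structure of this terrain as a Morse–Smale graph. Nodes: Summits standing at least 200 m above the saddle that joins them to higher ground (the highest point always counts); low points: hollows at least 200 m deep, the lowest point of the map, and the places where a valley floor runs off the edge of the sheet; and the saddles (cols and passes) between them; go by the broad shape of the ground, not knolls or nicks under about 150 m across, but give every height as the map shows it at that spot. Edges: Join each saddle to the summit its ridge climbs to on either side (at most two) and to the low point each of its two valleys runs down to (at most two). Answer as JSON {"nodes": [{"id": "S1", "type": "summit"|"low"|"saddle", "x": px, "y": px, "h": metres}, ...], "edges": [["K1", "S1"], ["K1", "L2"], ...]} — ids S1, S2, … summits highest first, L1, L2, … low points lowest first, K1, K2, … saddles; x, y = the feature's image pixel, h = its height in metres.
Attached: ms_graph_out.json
{"nodes": [
{"id": "S1", "type": "summit", "x": 361, "y": 271, "h": 720},
{"id": "L1", "type": "low", "x": 463, "y": 463, "h": 242},
{"id": "L2", "type": "low", "x": 18, "y": 462, "h": 246},
{"id": "L3", "type": "low", "x": 17, "y": 17, "h": 251},
{"id": "L4", "type": "low", "x": 413, "y": 17, "h": 259},
{"id": "K1", "type": "saddle", "x": 245, "y": 383, "h": 517},
{"id": "K2", "type": "saddle", "x": 273, "y": 116, "h": 510},
{"id": "K3", "type": "saddle", "x": 76, "y": 251, "h": 472}],
"edges": [["K1", "S1"], ["K1", "L1"], ["K1", "L2"], ["K2", "S1"], ["K2", "L3"], ["K2", "L4"], ["K3", "S1"], ["K3", "L2"], ["K3", "L3"]]}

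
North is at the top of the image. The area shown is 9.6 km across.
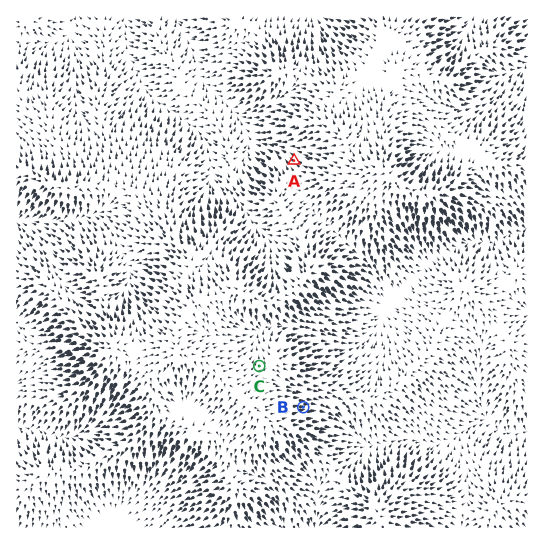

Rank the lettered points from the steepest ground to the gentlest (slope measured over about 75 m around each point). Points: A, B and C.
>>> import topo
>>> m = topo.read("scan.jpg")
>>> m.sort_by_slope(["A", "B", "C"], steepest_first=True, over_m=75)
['B', 'A', 'C']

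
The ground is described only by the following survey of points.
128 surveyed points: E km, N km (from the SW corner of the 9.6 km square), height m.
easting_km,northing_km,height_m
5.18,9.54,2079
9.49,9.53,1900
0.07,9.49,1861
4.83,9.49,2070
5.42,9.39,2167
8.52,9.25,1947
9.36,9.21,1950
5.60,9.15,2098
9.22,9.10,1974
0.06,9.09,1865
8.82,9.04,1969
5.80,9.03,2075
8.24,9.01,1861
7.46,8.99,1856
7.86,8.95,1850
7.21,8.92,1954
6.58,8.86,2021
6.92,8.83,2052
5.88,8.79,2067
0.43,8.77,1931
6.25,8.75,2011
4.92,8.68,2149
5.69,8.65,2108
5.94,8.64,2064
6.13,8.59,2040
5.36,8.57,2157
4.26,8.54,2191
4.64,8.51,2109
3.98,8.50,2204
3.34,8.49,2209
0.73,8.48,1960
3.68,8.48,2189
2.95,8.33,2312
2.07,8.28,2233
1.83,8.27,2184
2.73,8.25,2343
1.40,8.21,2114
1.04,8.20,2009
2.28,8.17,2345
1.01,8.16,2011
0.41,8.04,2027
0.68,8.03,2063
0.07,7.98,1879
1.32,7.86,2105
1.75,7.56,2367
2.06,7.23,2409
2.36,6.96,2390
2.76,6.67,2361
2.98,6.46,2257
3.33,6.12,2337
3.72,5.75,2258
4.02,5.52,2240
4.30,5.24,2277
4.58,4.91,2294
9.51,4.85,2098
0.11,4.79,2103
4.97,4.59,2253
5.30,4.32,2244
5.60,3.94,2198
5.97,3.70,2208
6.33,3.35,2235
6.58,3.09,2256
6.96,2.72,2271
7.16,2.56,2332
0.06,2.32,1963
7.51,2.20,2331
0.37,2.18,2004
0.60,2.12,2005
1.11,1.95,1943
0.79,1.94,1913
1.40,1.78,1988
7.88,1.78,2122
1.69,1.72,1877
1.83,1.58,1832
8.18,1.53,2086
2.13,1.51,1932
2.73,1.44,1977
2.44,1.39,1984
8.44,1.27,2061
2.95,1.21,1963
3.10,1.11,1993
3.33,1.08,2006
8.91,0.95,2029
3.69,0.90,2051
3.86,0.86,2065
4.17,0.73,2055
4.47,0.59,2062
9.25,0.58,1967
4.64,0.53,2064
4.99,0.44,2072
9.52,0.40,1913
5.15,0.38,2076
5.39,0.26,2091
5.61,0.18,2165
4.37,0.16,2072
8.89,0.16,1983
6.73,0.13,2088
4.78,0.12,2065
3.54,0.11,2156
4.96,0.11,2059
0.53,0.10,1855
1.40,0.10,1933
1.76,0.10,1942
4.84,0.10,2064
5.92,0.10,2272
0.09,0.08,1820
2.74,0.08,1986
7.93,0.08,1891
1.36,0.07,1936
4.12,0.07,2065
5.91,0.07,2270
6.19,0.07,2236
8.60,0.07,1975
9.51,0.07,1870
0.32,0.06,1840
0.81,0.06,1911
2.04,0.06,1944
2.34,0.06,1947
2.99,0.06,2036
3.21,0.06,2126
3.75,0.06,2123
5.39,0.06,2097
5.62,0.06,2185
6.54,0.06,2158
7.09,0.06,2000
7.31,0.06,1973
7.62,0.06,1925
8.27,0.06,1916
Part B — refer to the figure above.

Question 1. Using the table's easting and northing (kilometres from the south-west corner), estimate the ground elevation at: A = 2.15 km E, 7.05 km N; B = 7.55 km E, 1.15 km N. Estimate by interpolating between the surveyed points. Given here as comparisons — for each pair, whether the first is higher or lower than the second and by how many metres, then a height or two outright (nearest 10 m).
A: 250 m higher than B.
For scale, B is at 2150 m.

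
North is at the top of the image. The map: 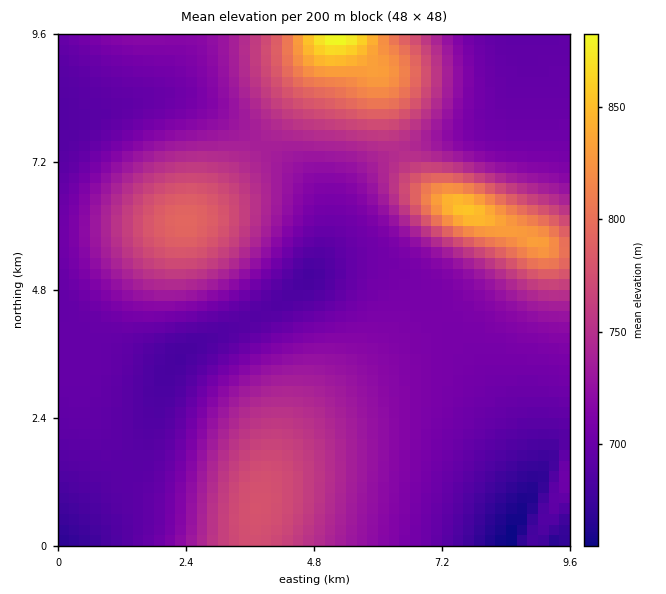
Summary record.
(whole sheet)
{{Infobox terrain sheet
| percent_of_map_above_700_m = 73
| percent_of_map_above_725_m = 40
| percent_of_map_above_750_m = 23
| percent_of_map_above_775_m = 11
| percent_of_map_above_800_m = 5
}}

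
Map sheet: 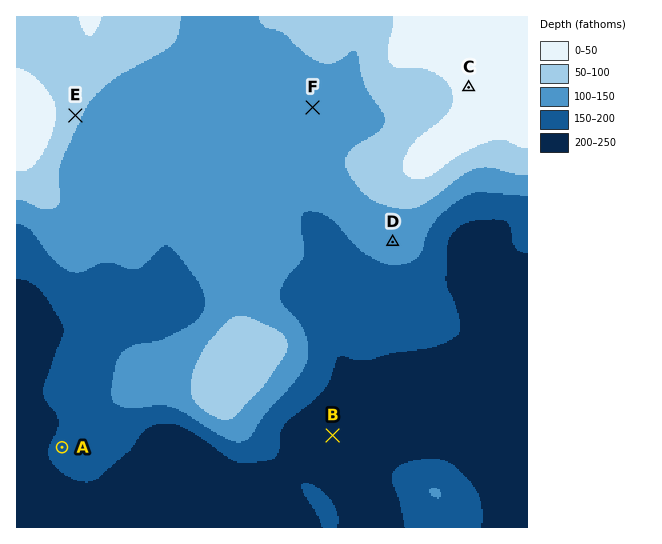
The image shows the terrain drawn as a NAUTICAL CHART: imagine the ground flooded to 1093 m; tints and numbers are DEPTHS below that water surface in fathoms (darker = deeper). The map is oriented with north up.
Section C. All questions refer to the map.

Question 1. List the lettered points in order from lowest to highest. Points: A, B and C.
B A C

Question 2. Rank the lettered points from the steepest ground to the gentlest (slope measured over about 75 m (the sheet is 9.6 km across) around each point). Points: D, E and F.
E D F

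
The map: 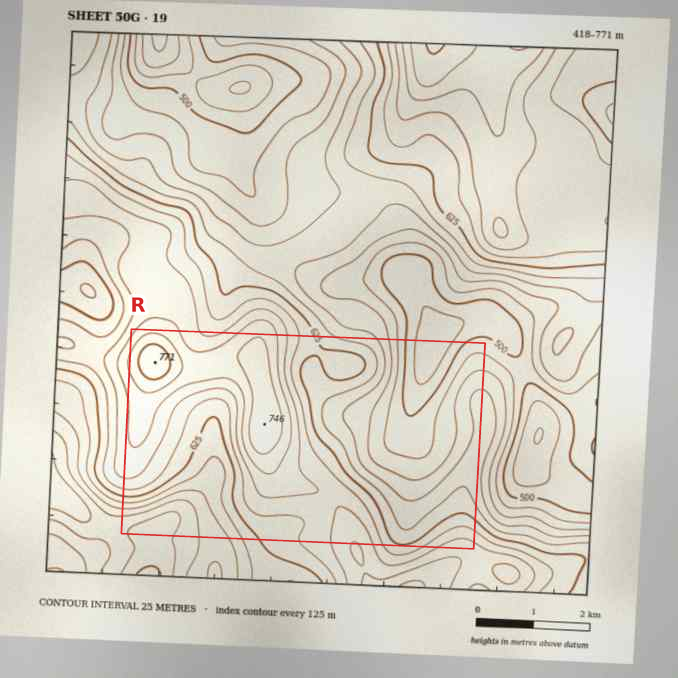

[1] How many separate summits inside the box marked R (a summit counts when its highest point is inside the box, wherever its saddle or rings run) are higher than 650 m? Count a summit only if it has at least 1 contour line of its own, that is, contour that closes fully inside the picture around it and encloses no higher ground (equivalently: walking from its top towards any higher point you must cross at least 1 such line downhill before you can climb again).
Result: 2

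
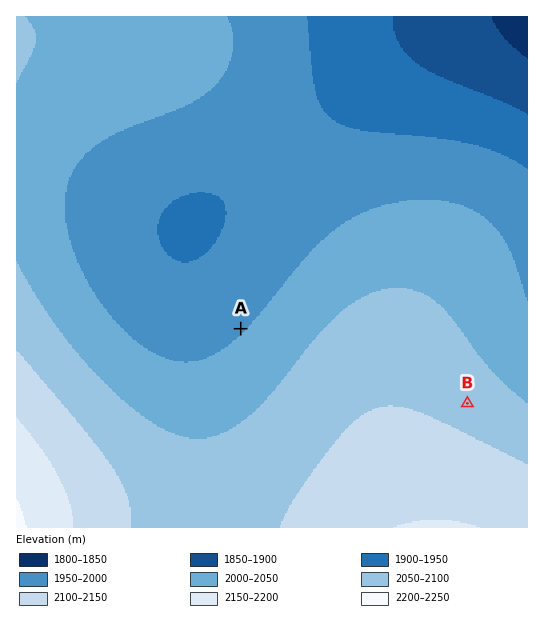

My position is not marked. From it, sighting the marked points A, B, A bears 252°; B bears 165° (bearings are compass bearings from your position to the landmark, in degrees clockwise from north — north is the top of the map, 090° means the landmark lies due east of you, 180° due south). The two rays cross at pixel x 431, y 267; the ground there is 2040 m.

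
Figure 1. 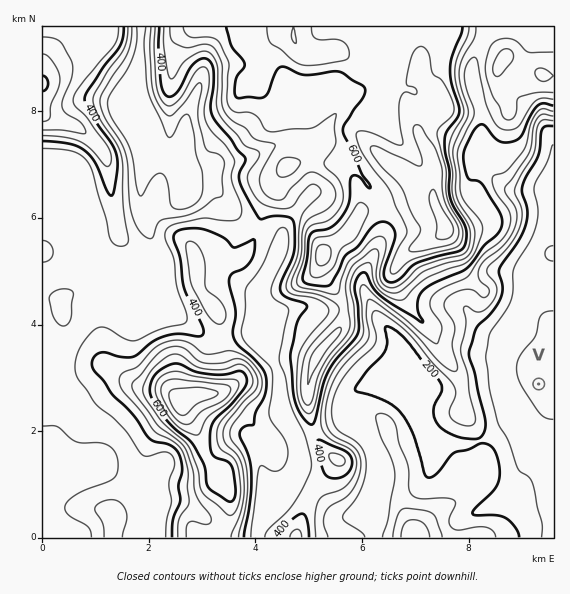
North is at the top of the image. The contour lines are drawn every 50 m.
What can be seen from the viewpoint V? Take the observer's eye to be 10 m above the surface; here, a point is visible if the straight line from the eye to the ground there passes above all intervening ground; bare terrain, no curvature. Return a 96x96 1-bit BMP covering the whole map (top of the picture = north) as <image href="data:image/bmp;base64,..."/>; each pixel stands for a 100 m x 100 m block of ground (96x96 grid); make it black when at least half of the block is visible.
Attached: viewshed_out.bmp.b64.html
<image width="96" height="96" href="data:image/bmp;base64,Qk2+BAAAAAAAAD4AAAAoAAAAYAAAAGAAAAABAAEAAAAAAIAEAAATCwAAEwsAAAIAAAAAAAAA////AAAAAAAAAAAAAAAAAAP///gAAAAAAAAAAAPx//0AAAAAAAAAAAfwf/8AAAAAAAAAAA/wP/8AAAAAAAAAAA/wD/8AAAAAAAAAAB/4B/8AAAAAAAAAAB/8A/8AAAAAAAAAAB/8A/8AAAAAEAAAAAHgAf8AAAAAGAAAAAAAAf8AAAAAOAAAAAAAB/8AAAAAOAAAAAAAD/8AAAAAOAAAAAAAH/8AAAAAMAAAAAAAH/8AAAAA8AAAwAAAH/8AAAABwAABgAAB//8AAAADgAAAAAAAf/8AAAADAAAAAAAAP/8AAAADAAAAAAAAP/8AAAAHAAAAAAAAP/8AAAAPAAAAAAAAP/8AAAAfgAAAAAAAf/8AAAAfAAAAAAAA//8AAAAfgAAAAAAA//8AAAA/wAAgAAAA//8AAAAY4AAgAAAB//8AAAAA8AAwAAAB//8AAAAAcAAwAAAB//8AAAAAMAAwAAAB//8AAAAAAAAwAAAB//8AAAAAAAAwAAAD//8AAAAAAAAYAAAH//8AAAAAAAAYAAAH//8AAAAAAAAcAAAP//8AAAAAAAAMAAAf//8AAAAAAAAGAAAf//8AAAAAAAADAAA///8AAAAAAAABAAA///8AAAAAAAABgAB///8AAAAAAAAAgAD///8AAAAAAAAAAAD///8AAAAAAAAAAABv//8AAAAAAAAAAAH///8AAAAAAAAAAAf+f/8AAAAAAAAAAB/+P/8AAAAAAAABAH//P/8AAAAAAAAHAH//D/8AAAAAAAA/AH//B/8AAAAAAAAfAH//g/8AAAAAAAAPAD//g/8AAAAAAAAPgD//h/8AAAAAAAAPAB////8AAAAAAAAHAA////8AAAAAAAAGAAf///8AAAAAAAAAAAH///gAAAAAAAAAAAB///gAAAAAAAAAAAAf//wAAAAAAAAAAAAH//wAAAAAAAAAAAAAD/4AAAAAAAAAAAAAAf4AAAAAAAAAAAAAAH8AAAAAAAAAAAAAAA8AAAAAAAAAAAAAAAcAAAAAAAAAAAAAAAcAAAAAAAAAAAAAAAcAAAAAAAAAAAAAAAcAAAAAAAAAAAAAAAcAAAAAAAAAAAAAAA8AAAAAAAAAAAAAAP8AAAAAAAAAAAAAAP8AAAAAAAAAAAAAAf8AAAAAAAAAAAAAAf8AAAAAAAAAAAAAAf8AAAAAAAAAAAAAA/8AAAAAAAAAAAAAA/8AAAAAAAAAAAAAA/8AAAAAAAAAAAAAB/8AAAAAAAAAAAAAB/8AAAAAAAAAAAA4B/8AAAAAAAAAAAAcAP8AAAAAAAAAAAAMAD8AAAAAAAAAAAAACD8AAAAAAAAAAAAACD8AAAAAAAAAAAAAAD8AAAAAAAAAAAAACD8AAAAAAAAAAAAACD8AAAAAAAAAAAAACDgAAAAAAAAAAAAAAAAAAAAAAAAAAAAAAAAAAAAAAAAAAAAAAAAAAAAAAAAAAAAAAAAAAAAAAAAAAAAAAAAAAAAAAAAAAAAAAAAAAAAAAAAAAAAAAAAAAAAAAAAAAAAAAAAAAAAAAAAAAAAAAAA="/>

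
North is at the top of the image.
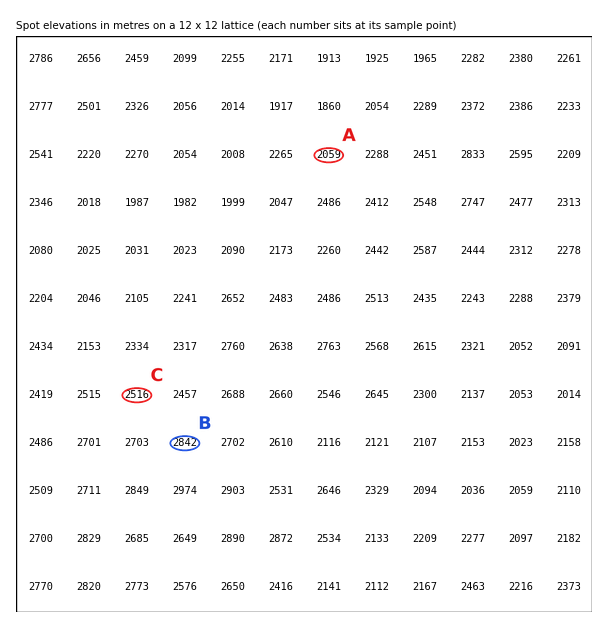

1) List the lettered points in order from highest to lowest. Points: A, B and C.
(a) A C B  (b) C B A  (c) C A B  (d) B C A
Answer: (d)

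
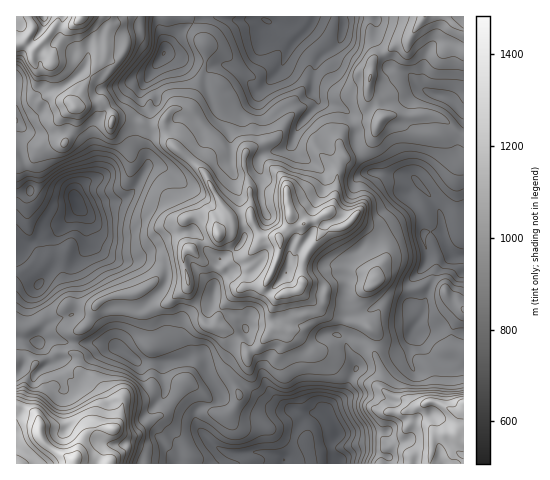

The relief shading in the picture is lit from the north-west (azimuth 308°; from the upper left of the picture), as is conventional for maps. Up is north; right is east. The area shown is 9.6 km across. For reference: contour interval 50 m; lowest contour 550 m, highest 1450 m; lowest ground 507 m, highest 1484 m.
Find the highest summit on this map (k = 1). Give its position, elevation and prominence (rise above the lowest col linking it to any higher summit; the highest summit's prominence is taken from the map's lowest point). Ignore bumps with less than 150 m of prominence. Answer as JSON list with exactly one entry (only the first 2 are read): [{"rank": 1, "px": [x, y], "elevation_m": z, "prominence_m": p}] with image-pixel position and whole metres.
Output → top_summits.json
[{"rank": 1, "px": [290, 214], "elevation_m": 1342, "prominence_m": 320}]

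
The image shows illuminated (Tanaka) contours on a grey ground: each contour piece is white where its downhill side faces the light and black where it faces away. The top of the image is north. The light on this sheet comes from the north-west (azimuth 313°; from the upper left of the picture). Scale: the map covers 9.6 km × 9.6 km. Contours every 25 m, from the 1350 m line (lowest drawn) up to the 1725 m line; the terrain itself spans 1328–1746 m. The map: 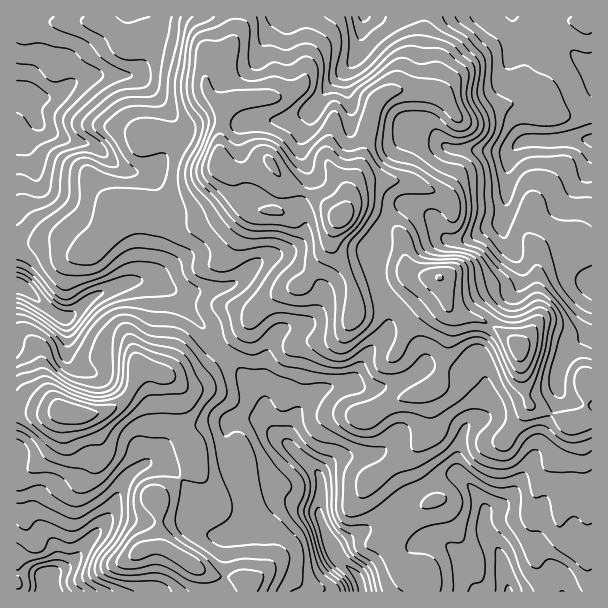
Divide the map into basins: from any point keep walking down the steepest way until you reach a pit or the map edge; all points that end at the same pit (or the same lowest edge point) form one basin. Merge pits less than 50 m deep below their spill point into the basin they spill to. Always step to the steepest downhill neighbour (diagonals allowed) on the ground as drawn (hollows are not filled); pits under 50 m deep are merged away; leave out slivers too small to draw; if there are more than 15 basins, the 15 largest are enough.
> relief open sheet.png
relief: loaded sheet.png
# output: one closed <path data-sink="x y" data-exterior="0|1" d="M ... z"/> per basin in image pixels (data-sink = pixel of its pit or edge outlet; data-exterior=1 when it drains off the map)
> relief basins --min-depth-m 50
<path data-sink="591 140" data-exterior="1" d="M591 16l-166 0-3 28-10 39-5 7-17 1-14 11-6 17-8 40-13 30-1 7-2-1-2-9-12-15-6-12 0-10 6-21 2-15-7-10-19-13-7-3 6-15-1-48-3-8-66 0-2 20-7 27-9 11-13 7 0 8 4 6 14 12-4 25 0 32 4 4 6 2 18 0 22-8 15 20 32 16 24 19 9-7 13 0 27 14 13 15 1 19 5 12 8 6 21 1 4 4 6 25 5 6 9 4 21 4 26 17 9 10 2 4 2 26 7 27 38 18 11 0 5-3 3-11 2-25 4-2z"/><path data-sink="362 591" data-exterior="1" d="M332 236l-6 16-22 30-37 19-14 14-6 11-44 46-15 7-18-1 11 14 0 10-3 8 2 13 6 14 10 13 2 11-12 14-29 22 1 46 3 4 9 3 34 22 14 5 15 0 13 5 2 2 1 8 177 0 0-14-4-4-12-3-13-8-6-11-1-15 6-10 11-11 10-8 16-7-9-12-10-21-2-13 18-27 0-20-4-16 8-4 5-7 12-51 0-16-6-24-3-9-4-4-36-3-37 10-12 6-4-14-17-28z"/><path data-sink="17 96" data-exterior="1" d="M236 16l-220 1 1 227 39-3 10 3 15 9 8 0 6-3 17-22 11-11 6-3 8 0 31 9 26 0 22-9 26-18 0-8 4 12 8 8 12 3 8-1 8-24 0-7-12-17-22 8-18 0-10-6 0-32 4-25-14-12-4-6 0-8 13-7 9-11 7-27z"/><path data-sink="17 285" data-exterior="1" d="M282 180l-9 31-19-3-8-8-3-8-1 4-26 18-22 9-26 0-31-9-8 0-6 3-11 11-9 14-14 11-8 0-15-9-10-3-40 4 0 93 11 2 10 8 3 6 2 20 4 15 16 21 16 5 12 0 27-9 11-11 6-12 4-16 15 3 24 9 11 0 10-5 49-48 6-11 14-14 37-19 22-30 6-21 8-15-23-18-27-12z"/><path data-sink="509 591" data-exterior="1" d="M450 308l1 22-9 42-4 12-12 8 4 16 0 20-18 27 2 13 10 21 9 12-20 10-17 16-6 10 1 15 6 11 7 5 15 4 7 6 2 14 163 0 1-37-11-2-17-16-4-6 0-19 5-12-1-36 7-18 1-23-43-19-7-27-2-26-2-4-9-10-26-17-21-4z"/><path data-sink="47 591" data-exterior="1" d="M138 367l-4 16-6 12-5 7-15 8-18 5-12 0-10-3-52 1 1 179 194-1 0-9-7-10-34-22-9-3-3-4-1-46 29-22 8-8 4-11-4-9-8-10-6-14-2-13 3-8 0-10-3-6-8-8-9-5z"/><path data-sink="363 17" data-exterior="1" d="M423 16l-119 1 3 55-6 15 7 3 19 13 7 10-2 15-6 21 0 10 4 8 14 19 3 10 2-1 0-6 13-30 8-40 6-17 14-11 17-1 5-7 10-39z"/>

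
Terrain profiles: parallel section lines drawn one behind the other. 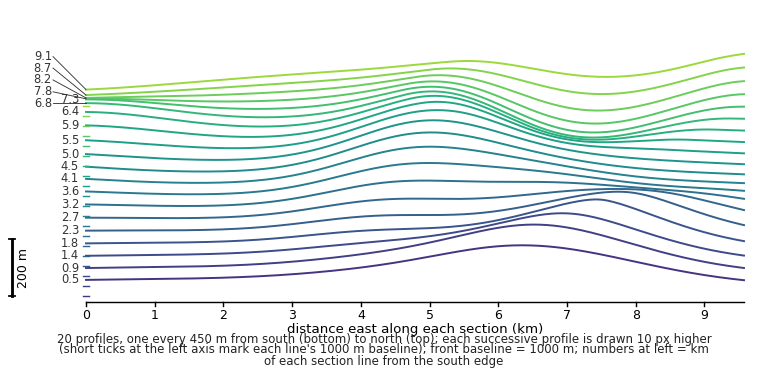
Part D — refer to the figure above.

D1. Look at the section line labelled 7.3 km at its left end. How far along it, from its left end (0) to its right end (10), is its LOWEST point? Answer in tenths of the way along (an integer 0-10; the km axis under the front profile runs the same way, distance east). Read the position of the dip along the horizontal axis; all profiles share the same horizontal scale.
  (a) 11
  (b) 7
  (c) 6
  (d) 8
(d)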